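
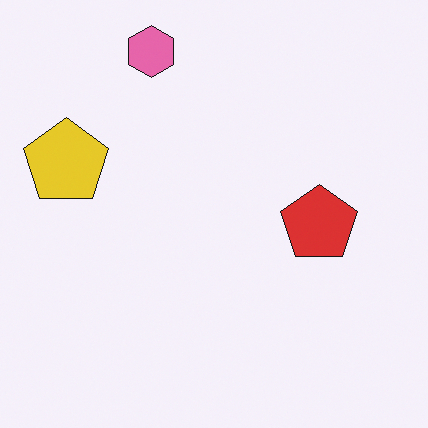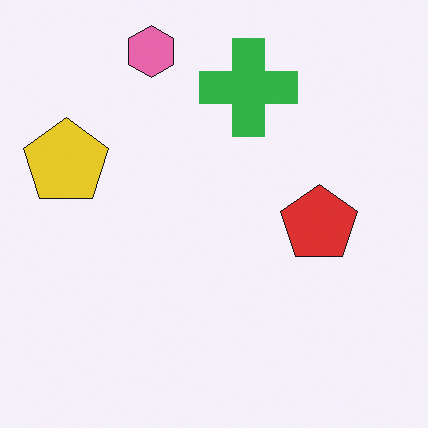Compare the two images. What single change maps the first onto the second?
The transformation is: overlaid with an additional green cross.

A green cross appears in the second image that is absent from the first.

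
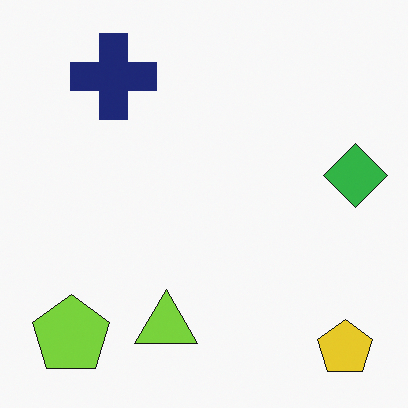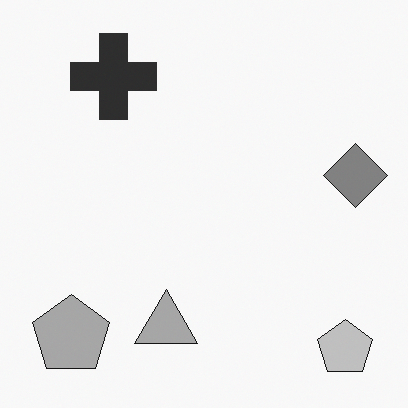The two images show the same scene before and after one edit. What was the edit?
The transformation is: converted to grayscale.

All color is removed — every shape is now a shade of grey.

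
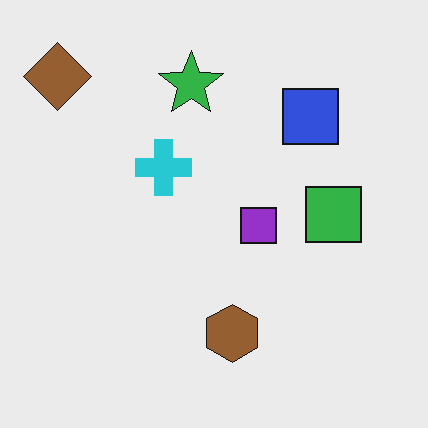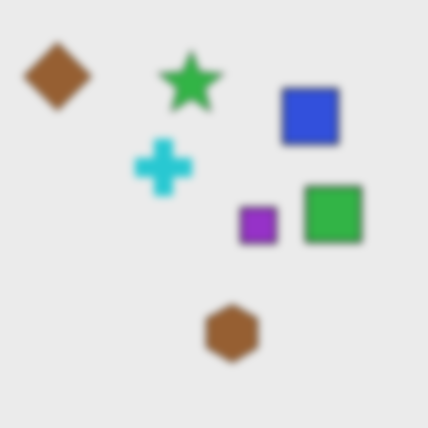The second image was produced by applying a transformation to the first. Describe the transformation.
The second image is the first noticeably gaussian-blurred.

Shape edges and outlines are uniformly softened across the whole image.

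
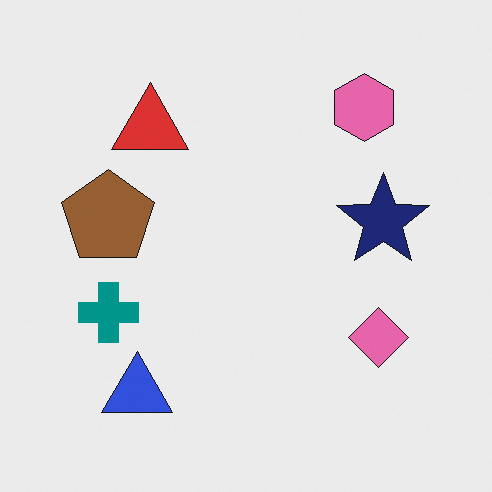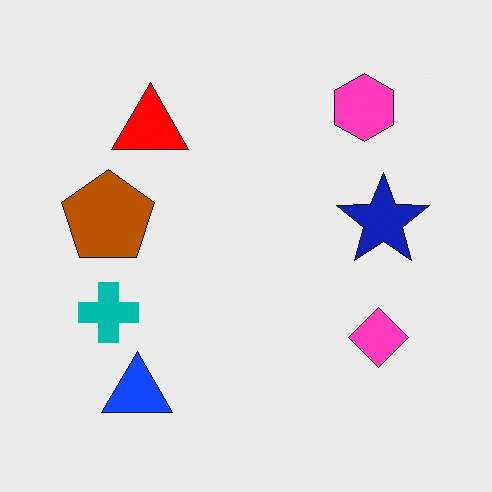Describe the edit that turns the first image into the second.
It was heavily oversaturated.

All colors are more vivid — a global saturation change.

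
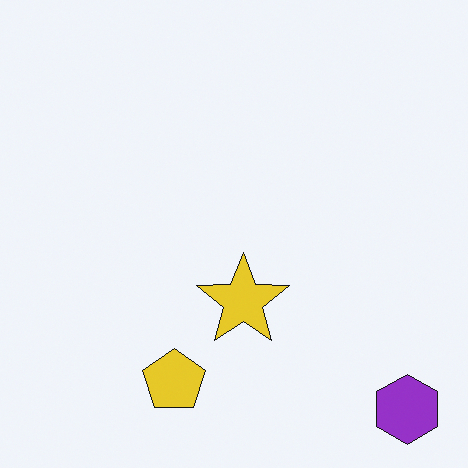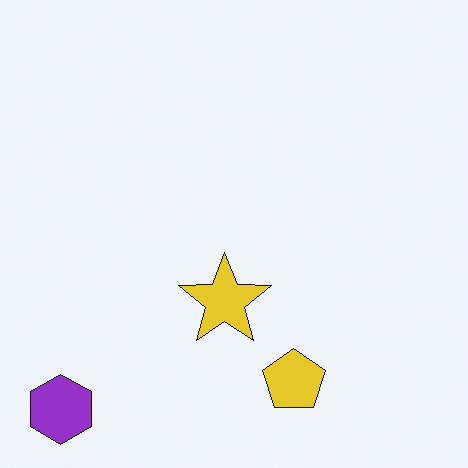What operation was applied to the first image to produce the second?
The image was flipped horizontally (left ↔ right).

The purple hexagon is in the bottom-right of the first image and the bottom-left of the second — shapes on opposite sides of the vertical midline have swapped in a mirror flip.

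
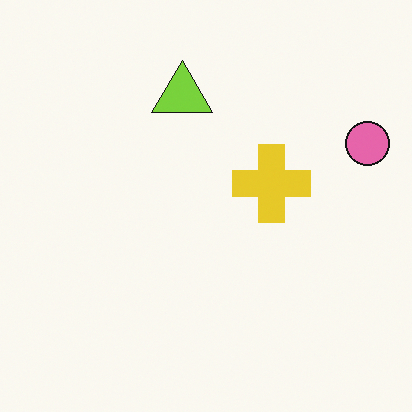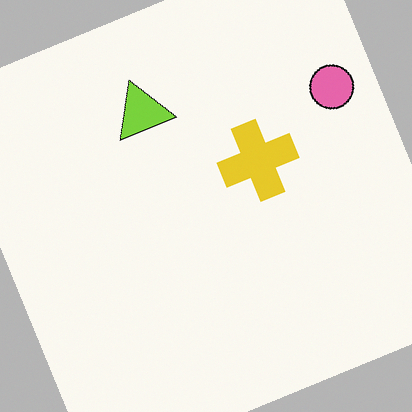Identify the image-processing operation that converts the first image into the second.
This is the original image rotated counter-clockwise by a moderate amount.

Every shape is tilted by the same angle and the image corners show triangular fill wedges — a whole-image rotation by a non-right angle.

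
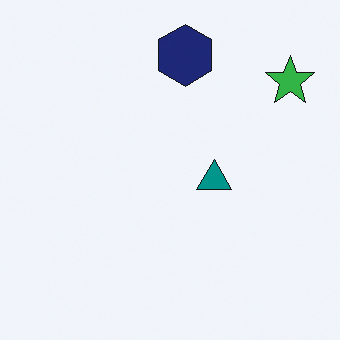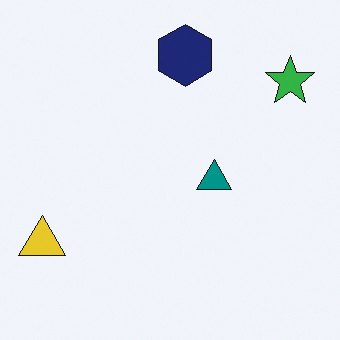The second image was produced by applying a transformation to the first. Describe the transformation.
This is the original image overlaid with an additional yellow triangle.

A yellow triangle appears in the second image that is absent from the first.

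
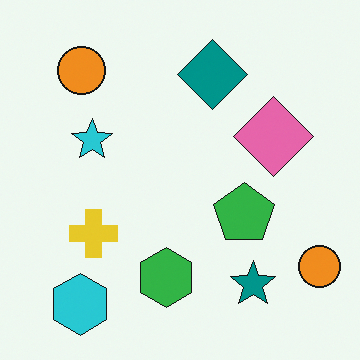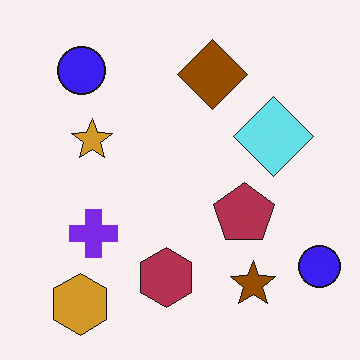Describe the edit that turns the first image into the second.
It was hue-shifted by a large amount.

Every shape's color has rotated by the same amount around the hue wheel — a uniform hue shift.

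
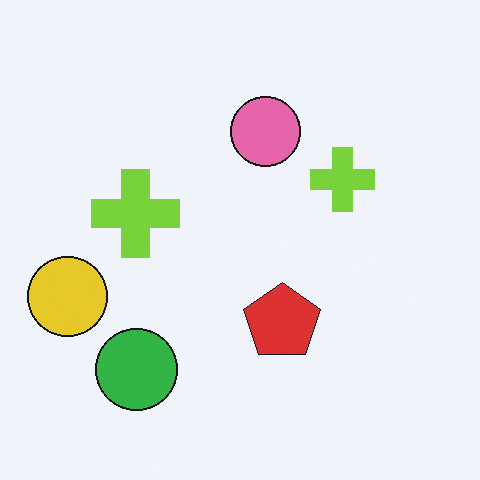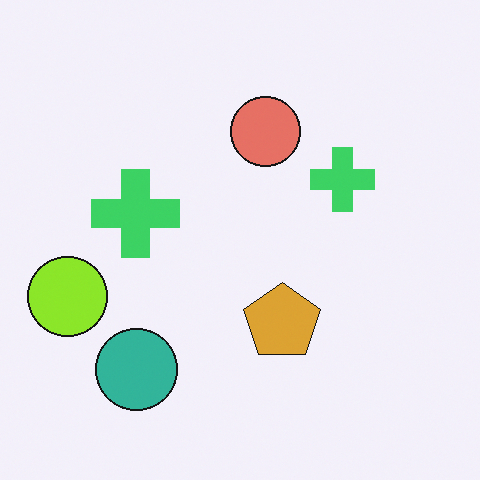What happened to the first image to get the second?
This is the original image hue-shifted by a small amount.

Every shape's color has rotated by the same amount around the hue wheel — a uniform hue shift.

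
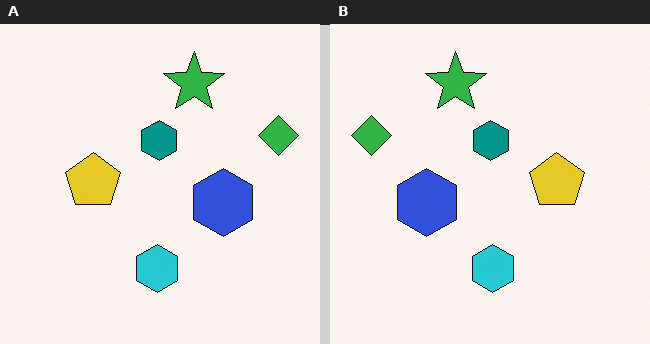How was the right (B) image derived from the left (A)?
The transformation is: flipped horizontally (left ↔ right).

The green diamond is in the right of the left (A) image and the left of the right (B) — shapes on opposite sides of the vertical midline have swapped in a mirror flip.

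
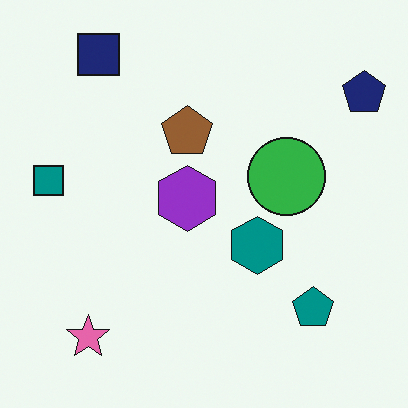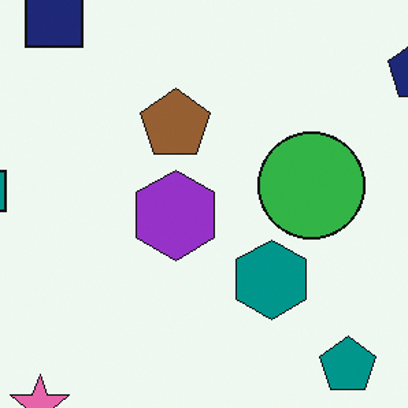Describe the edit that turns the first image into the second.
Cropped to a modestly smaller region and rescaled.

The visible shapes are larger and the field of view is narrower; shapes near the original edges may be partly or wholly outside the frame — a crop-and-rescale.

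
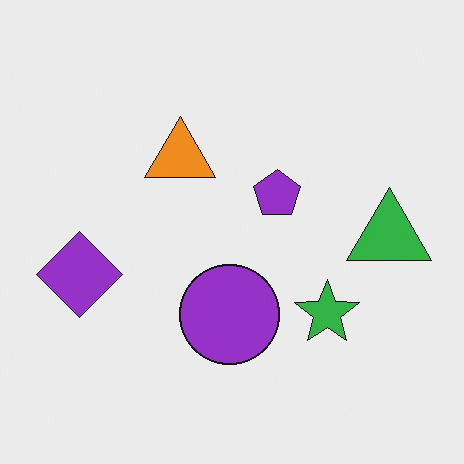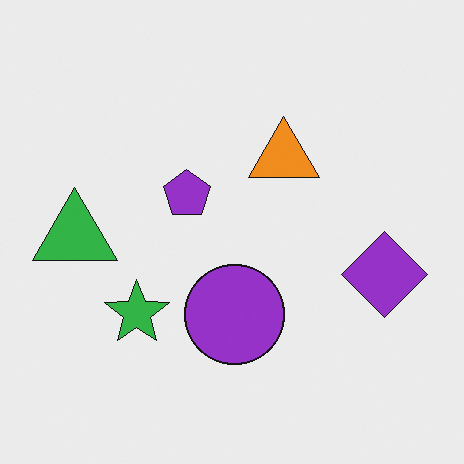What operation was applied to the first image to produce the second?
The transformation is: flipped horizontally (left ↔ right).

The green triangle is in the right of the first image and the left of the second — shapes on opposite sides of the vertical midline have swapped in a mirror flip.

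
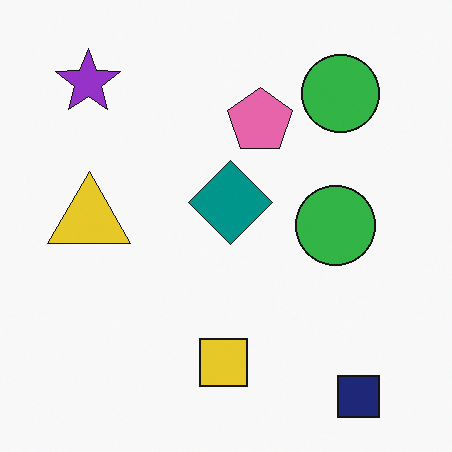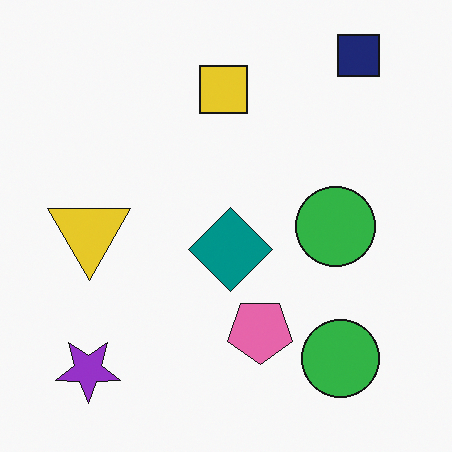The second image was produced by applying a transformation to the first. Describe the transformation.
This is the original image flipped vertically (top ↔ bottom).

The navy square is in the bottom-right of the first image and the top-right of the second — shapes on opposite sides of the horizontal midline have swapped in a mirror flip.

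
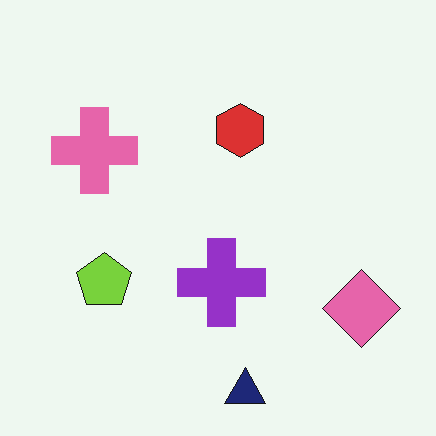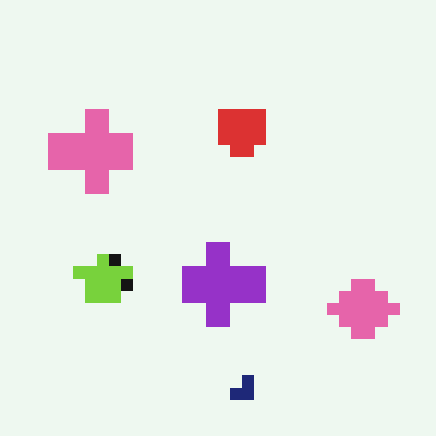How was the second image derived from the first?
It was coarsely pixelated.

Shapes are reduced to large square blocks; fine edges and outlines are lost — a downscale-then-upscale (mosaic) effect.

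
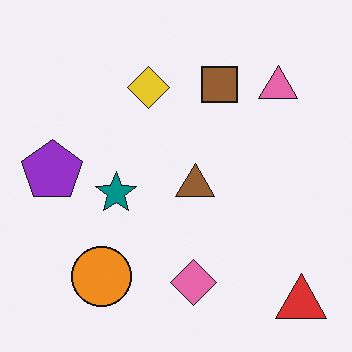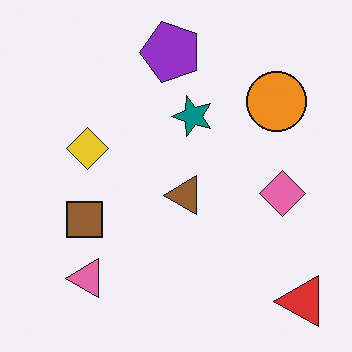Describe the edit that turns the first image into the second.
The image was transposed (reflected across the top-left ↔ bottom-right diagonal).

Shapes have swapped their row and column positions — what was in the top-right is now in the bottom-left — a diagonal reflection.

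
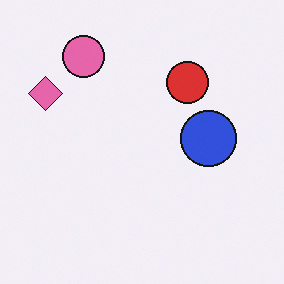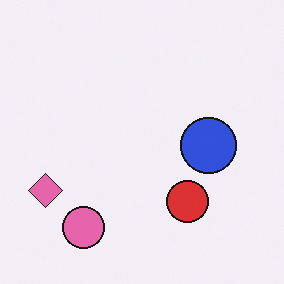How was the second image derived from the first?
This is the original image flipped vertically (top ↔ bottom).

The pink circle is in the top-left of the first image and the bottom-left of the second — shapes on opposite sides of the horizontal midline have swapped in a mirror flip.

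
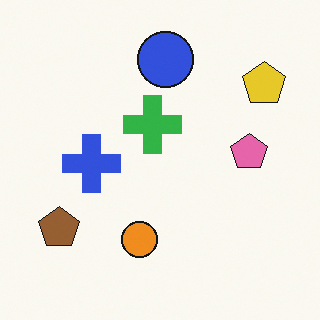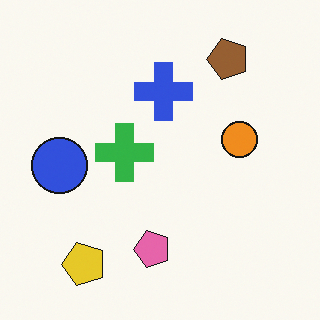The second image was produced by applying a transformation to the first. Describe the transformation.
The second image is the first transposed (reflected across the top-left ↔ bottom-right diagonal).

Shapes have swapped their row and column positions — what was in the top-right is now in the bottom-left — a diagonal reflection.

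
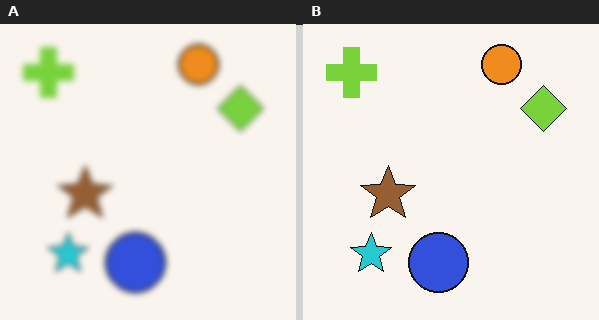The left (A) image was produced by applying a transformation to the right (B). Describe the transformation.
The transformation is: moderately blurred.

Shape edges and outlines are uniformly softened across the whole image.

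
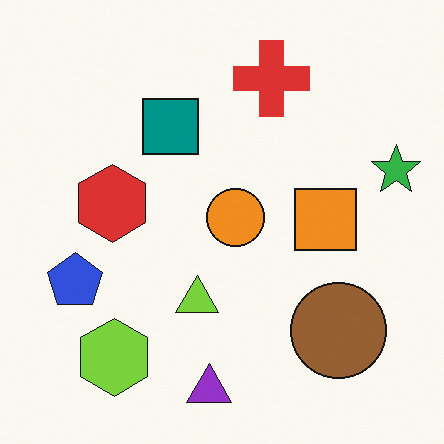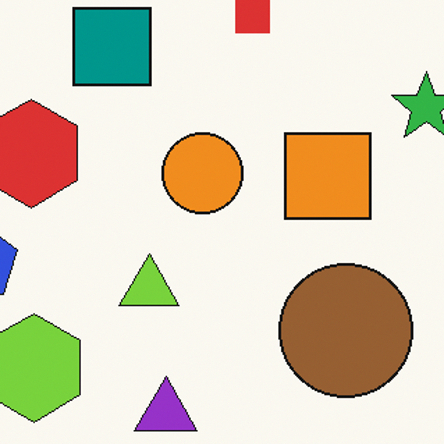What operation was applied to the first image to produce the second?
Cropped to a modestly smaller region and rescaled.

The visible shapes are larger and the field of view is narrower; shapes near the original edges may be partly or wholly outside the frame — a crop-and-rescale.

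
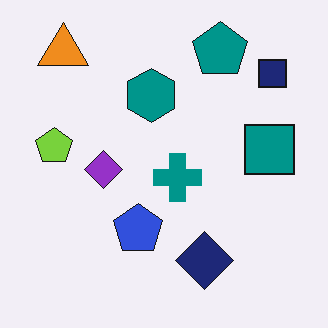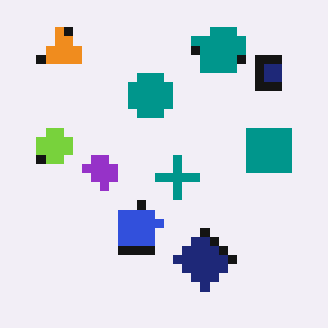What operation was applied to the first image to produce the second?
The image was coarsely pixelated.

Shapes are reduced to large square blocks; fine edges and outlines are lost — a downscale-then-upscale (mosaic) effect.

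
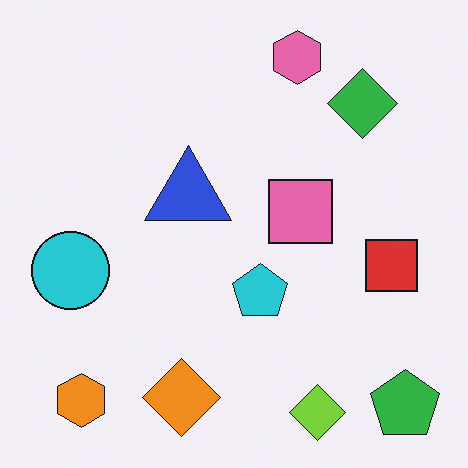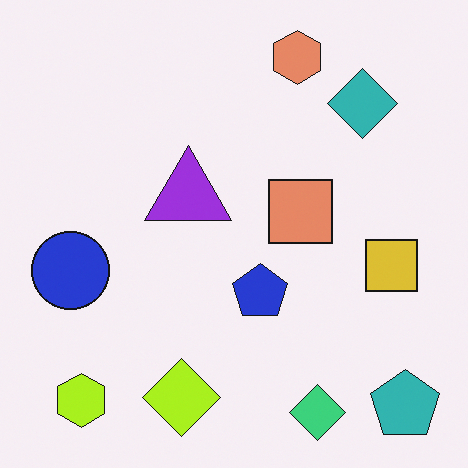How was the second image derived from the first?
The image was hue-shifted slightly.

Every shape's color has rotated by the same amount around the hue wheel — a uniform hue shift.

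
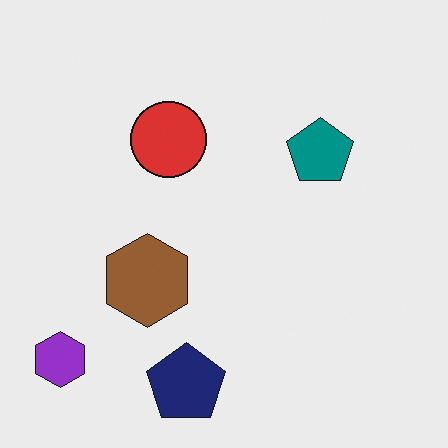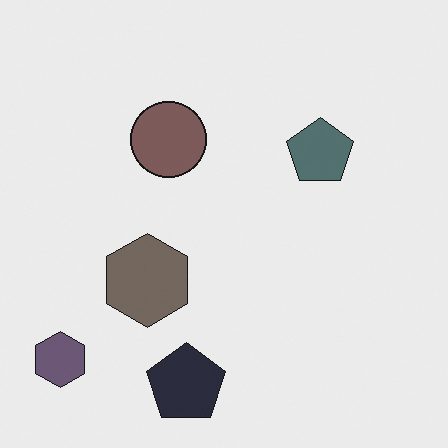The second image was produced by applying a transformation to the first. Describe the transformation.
This is the original image made much more muted (saturation change).

All colors are more muted and greyish — a global saturation change.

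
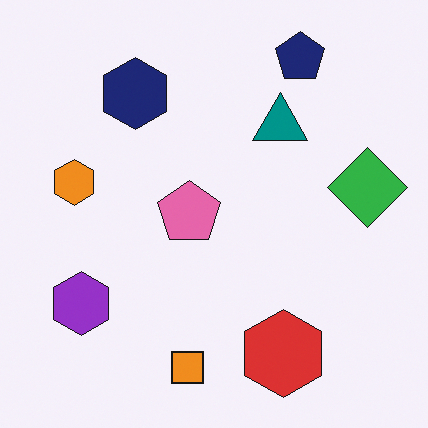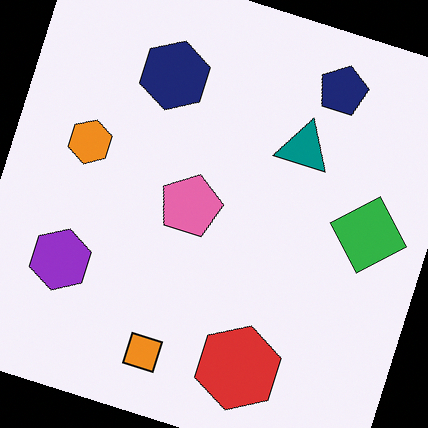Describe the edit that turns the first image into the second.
Rotated clockwise by a clearly visible amount.

Every shape is tilted by the same angle and the image corners show triangular fill wedges — a whole-image rotation by a non-right angle.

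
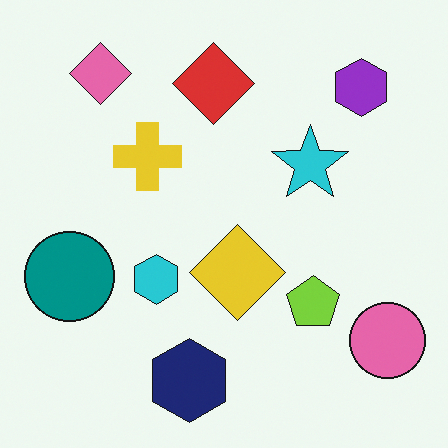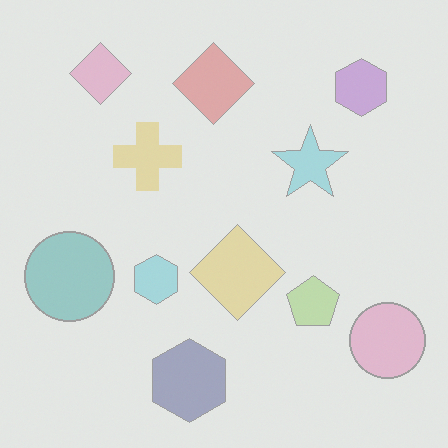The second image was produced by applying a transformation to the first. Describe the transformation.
The second image is the first given much lower contrast.

Tones are pushed toward mid-grey across the whole image — a global contrast change.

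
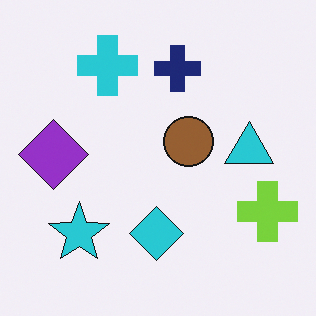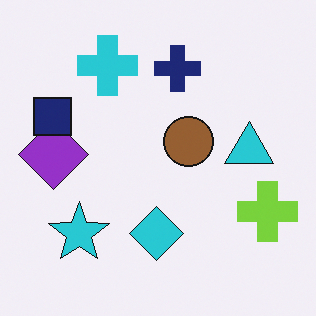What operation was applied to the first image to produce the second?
The second image is the first overlaid with an additional navy square.

A navy square appears in the second image that is absent from the first.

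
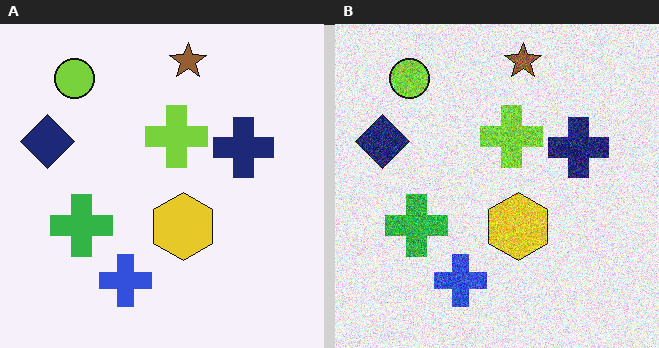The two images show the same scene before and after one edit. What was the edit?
The right (B) image is the left (A) degraded with heavy additive noise.

Random speckle covers the whole image, including the flat background.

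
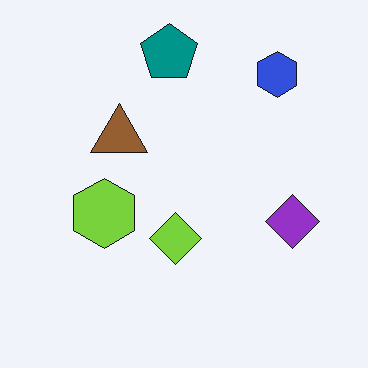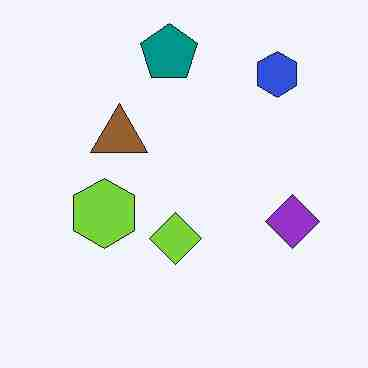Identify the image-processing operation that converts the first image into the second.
It was degraded with heavy JPEG compression.

Blocky 8×8 compression artifacts appear around shape edges and the flat background shows ringing — characteristic JPEG degradation.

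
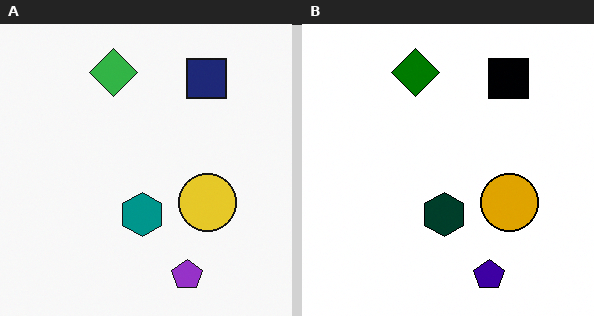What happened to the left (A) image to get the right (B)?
The right (B) image is the left (A) given much higher contrast.

Tones are pushed away from mid-grey across the whole image — a global contrast change.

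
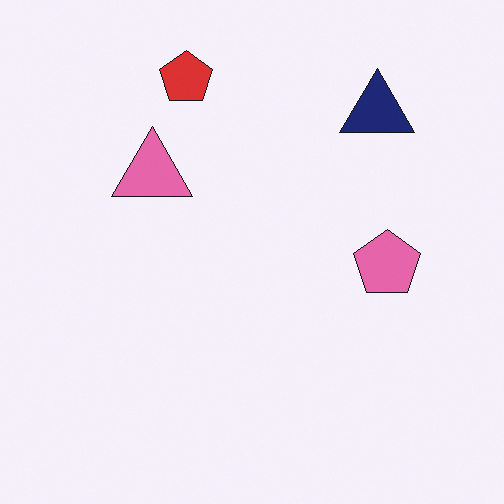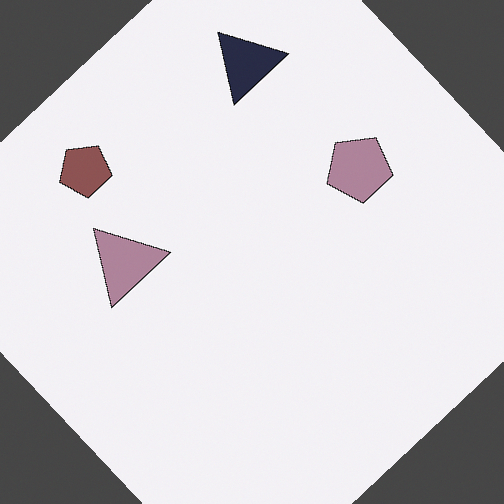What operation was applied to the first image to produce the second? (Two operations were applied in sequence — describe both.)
The second image is the first heavily desaturated, then rotated counter-clockwise by a large amount — several tens of degrees.

All colors are more muted and greyish — a global saturation change. Every shape is tilted by the same angle and the image corners show triangular fill wedges — a whole-image rotation by a non-right angle.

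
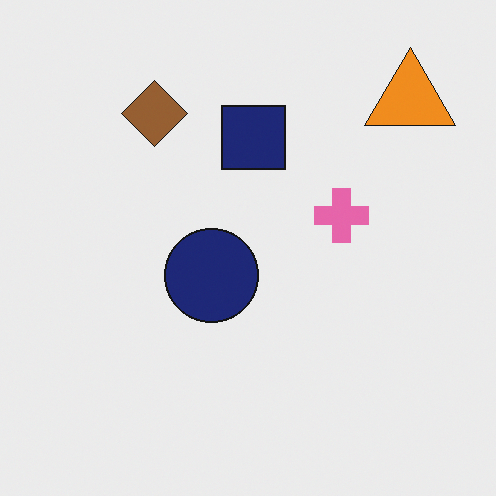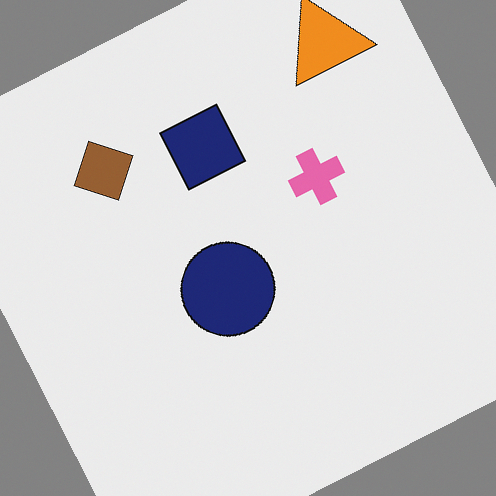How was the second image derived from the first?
The image was rotated counter-clockwise by a moderate amount.

Every shape is tilted by the same angle and the image corners show triangular fill wedges — a whole-image rotation by a non-right angle.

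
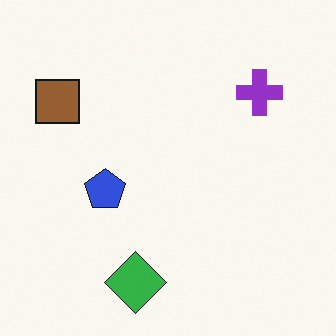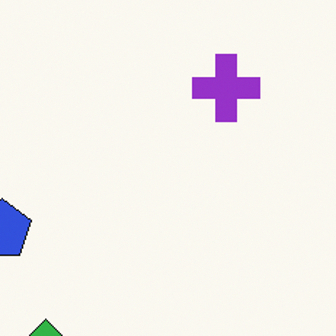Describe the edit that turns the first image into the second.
The transformation is: cropped slightly and scaled back up.

The visible shapes are larger and the field of view is narrower; shapes near the original edges may be partly or wholly outside the frame — a crop-and-rescale.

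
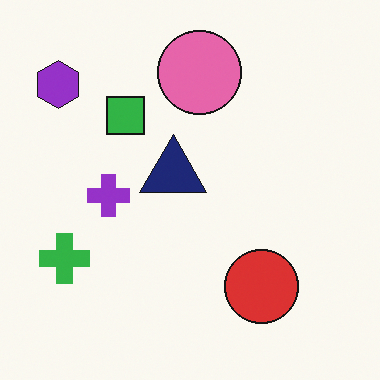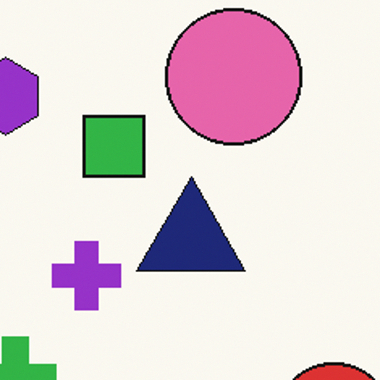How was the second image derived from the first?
It was cropped to a modestly smaller region and rescaled.

The visible shapes are larger and the field of view is narrower; shapes near the original edges may be partly or wholly outside the frame — a crop-and-rescale.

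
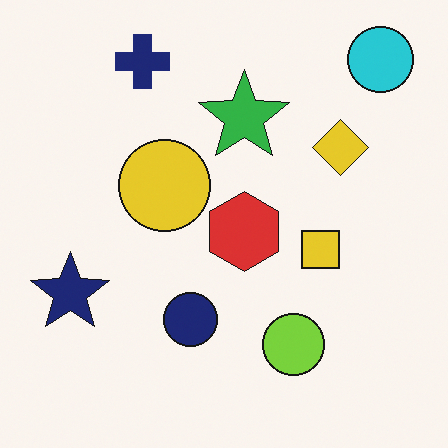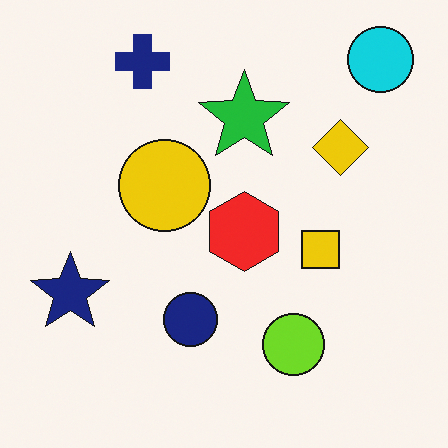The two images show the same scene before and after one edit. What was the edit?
It was slightly oversaturated.

All colors are more vivid — a global saturation change.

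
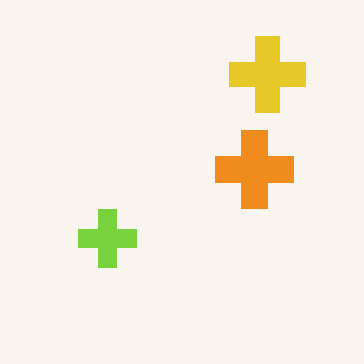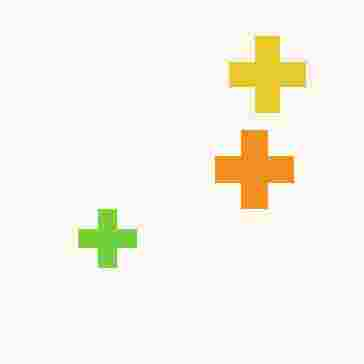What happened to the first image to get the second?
Degraded with heavy JPEG compression.

Blocky 8×8 compression artifacts appear around shape edges and the flat background shows ringing — characteristic JPEG degradation.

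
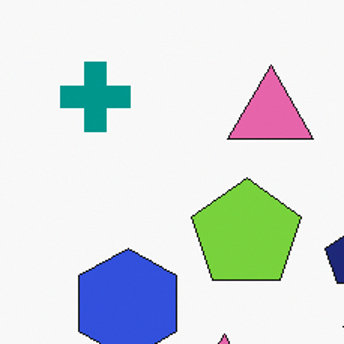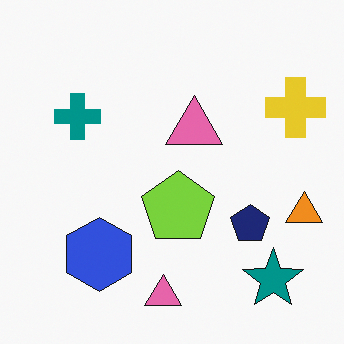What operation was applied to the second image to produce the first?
The transformation is: cropped to a modestly smaller region and rescaled.

The visible shapes are larger and the field of view is narrower; shapes near the original edges may be partly or wholly outside the frame — a crop-and-rescale.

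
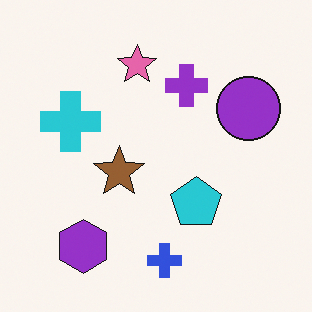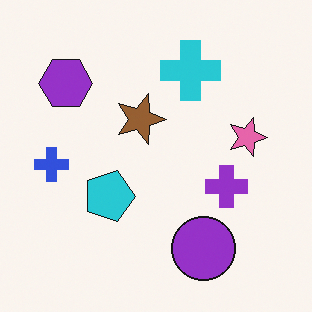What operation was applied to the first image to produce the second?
Rotated 90° clockwise.

The purple hexagon sits in the bottom-left of the first image and the top-left of the second — consistent with a whole-image 90° clockwise rotation.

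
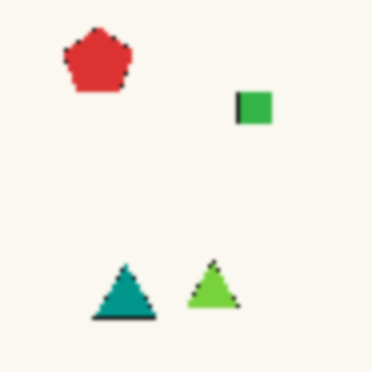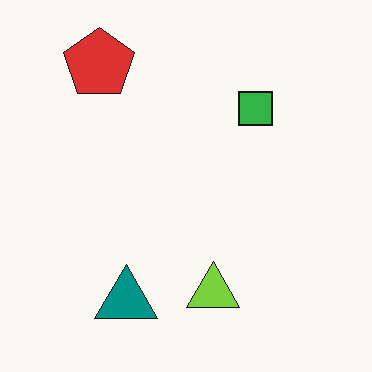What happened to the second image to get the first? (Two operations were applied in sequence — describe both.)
The image was lightly pixelated (a mild mosaic effect), then lightly blurred.

Shapes are reduced to large square blocks; fine edges and outlines are lost — a downscale-then-upscale (mosaic) effect. Shape edges and outlines are uniformly softened across the whole image.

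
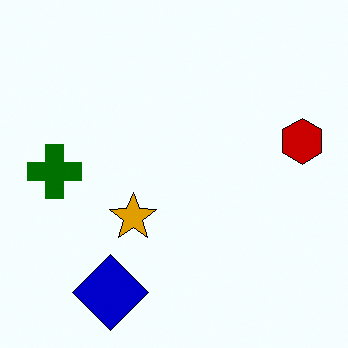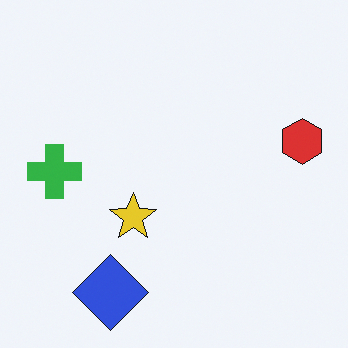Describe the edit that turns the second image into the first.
This is the original image boosted in contrast.

Tones are pushed away from mid-grey across the whole image — a global contrast change.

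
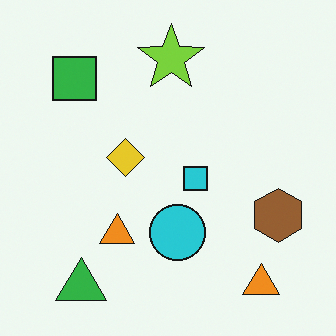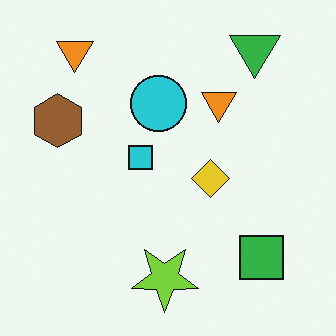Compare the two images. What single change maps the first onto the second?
The second image is the first rotated 180°.

The green triangle sits in the bottom-left of the first image and the top-right of the second — consistent with a whole-image 180° rotation.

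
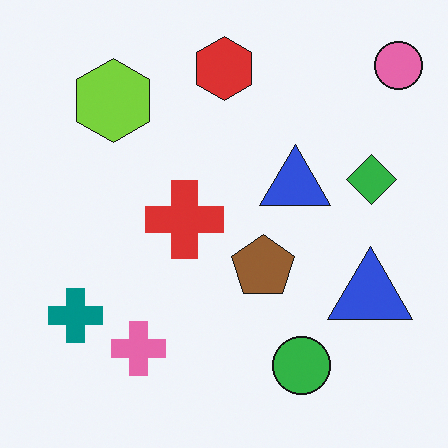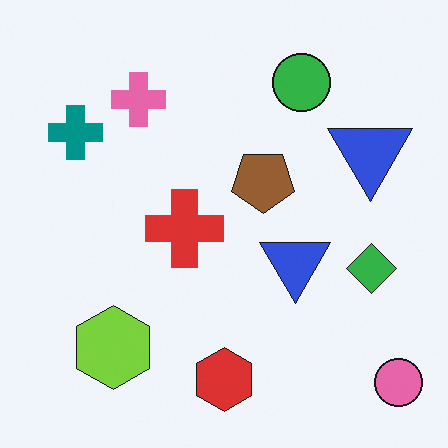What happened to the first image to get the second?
It was flipped vertically (top ↔ bottom).

The pink circle is in the top-right of the first image and the bottom-right of the second — shapes on opposite sides of the horizontal midline have swapped in a mirror flip.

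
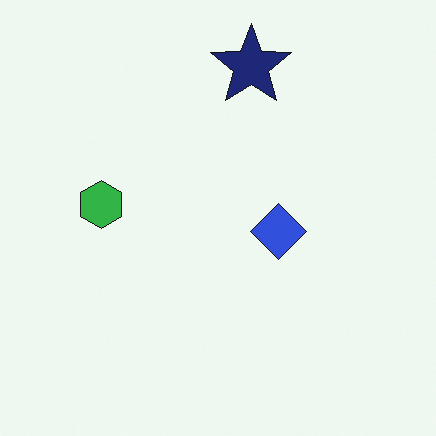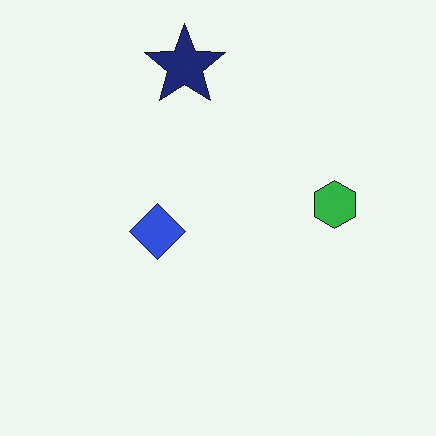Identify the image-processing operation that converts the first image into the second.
Flipped horizontally (left ↔ right).

The green hexagon is in the left of the first image and the right of the second — shapes on opposite sides of the vertical midline have swapped in a mirror flip.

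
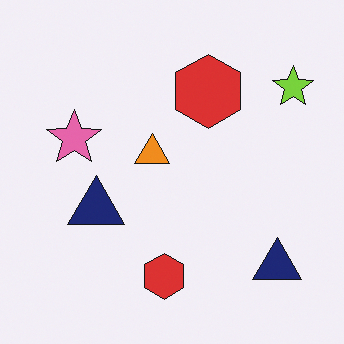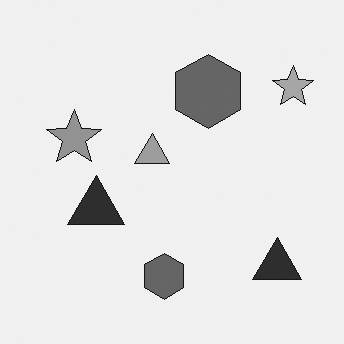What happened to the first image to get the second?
Converted to grayscale.

All color is removed — every shape is now a shade of grey.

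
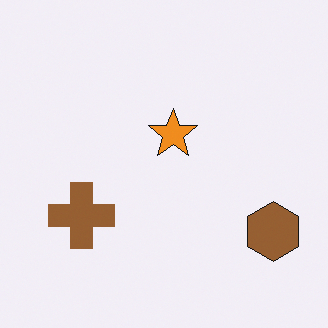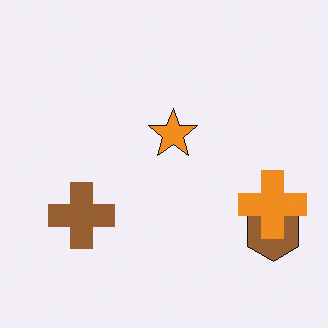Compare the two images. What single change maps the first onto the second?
This is the original image overlaid with an additional orange cross.

An orange cross appears in the second image that is absent from the first.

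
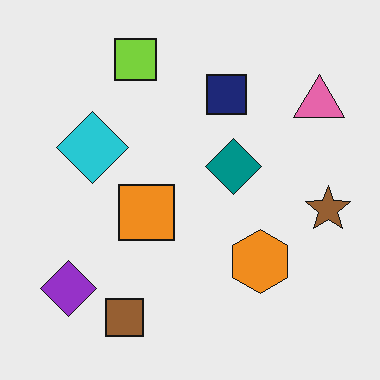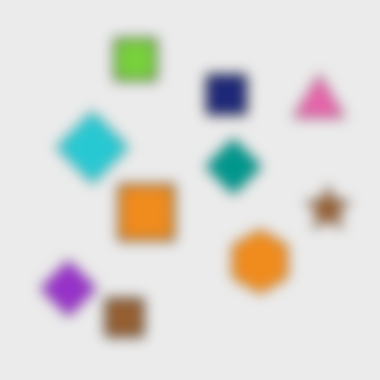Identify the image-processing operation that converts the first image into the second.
The transformation is: strongly gaussian-blurred.

Shape edges and outlines are uniformly softened across the whole image.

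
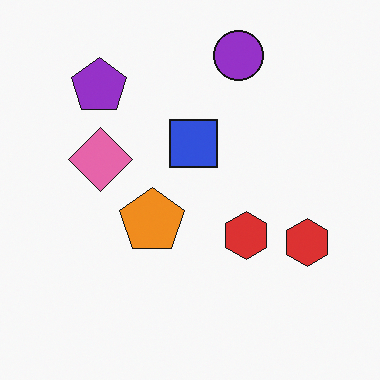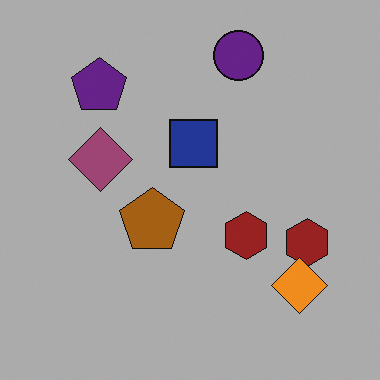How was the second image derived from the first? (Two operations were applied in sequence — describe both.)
It was substantially darkened, then overlaid with an additional orange diamond.

Every pixel — background and shapes alike — is uniformly darkened. An orange diamond appears in the second image that is absent from the first.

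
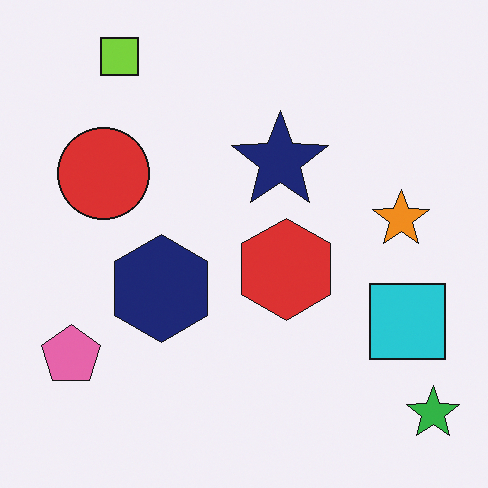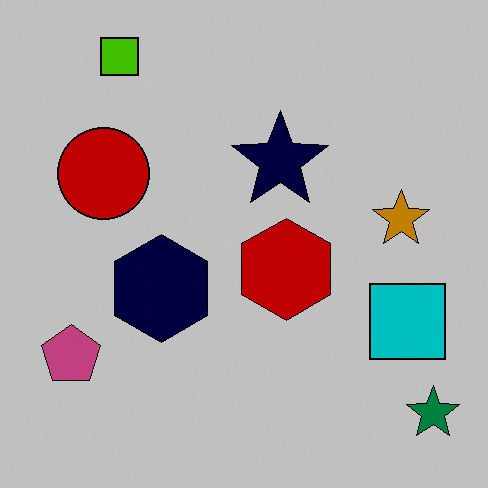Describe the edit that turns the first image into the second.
It was heavily posterized to just a handful of flat colors.

Each flat color has snapped to a coarser quantized level — most visibly, the near-white background has dropped to a flat grey.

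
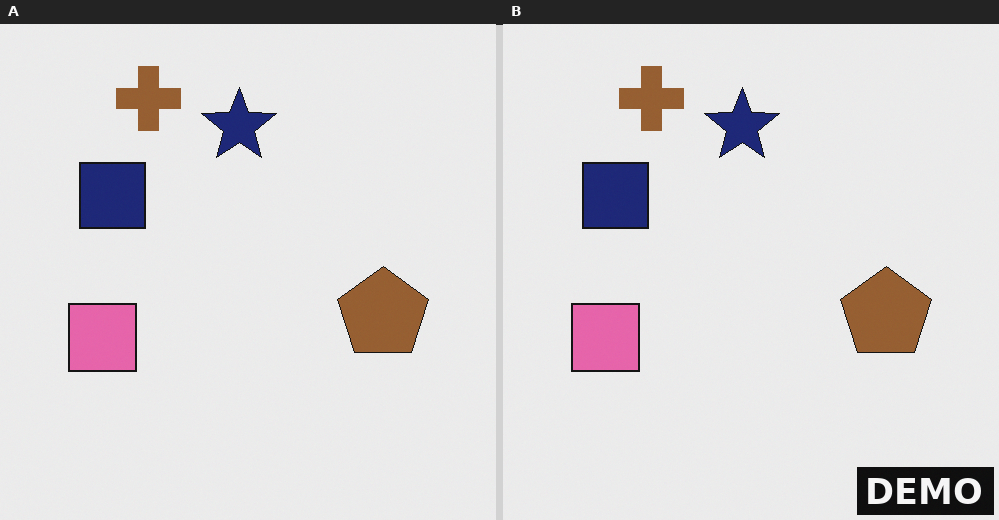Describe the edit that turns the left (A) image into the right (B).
The image was watermarked with the text "DEMO" in the lower-right corner.

A dark label reading "DEMO" appears in the lower-right corner.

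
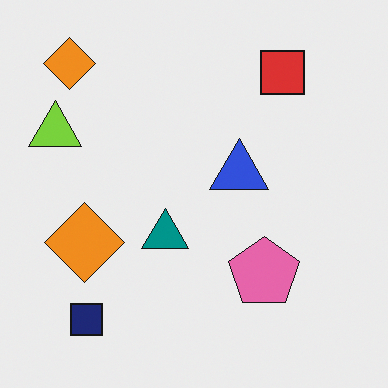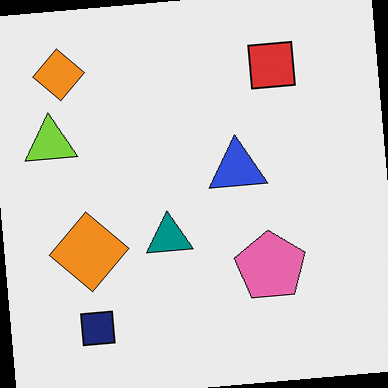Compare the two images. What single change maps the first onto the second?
It was rotated counter-clockwise by a slight angle.

Every shape is tilted by the same angle and the image corners show triangular fill wedges — a whole-image rotation by a non-right angle.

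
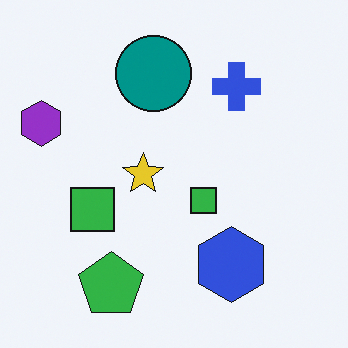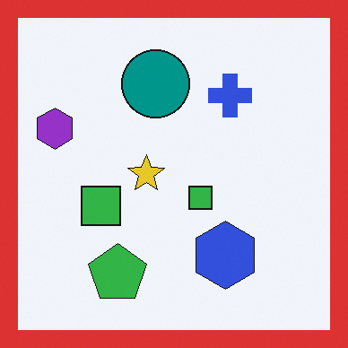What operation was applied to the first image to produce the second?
Framed with a red border.

A solid red frame runs around the edge of the second image, with the content slightly shrunk inside it.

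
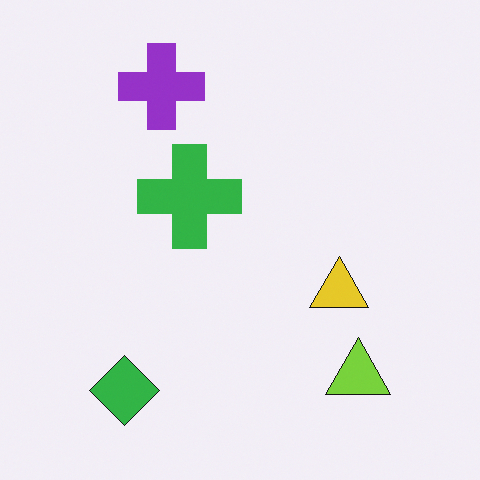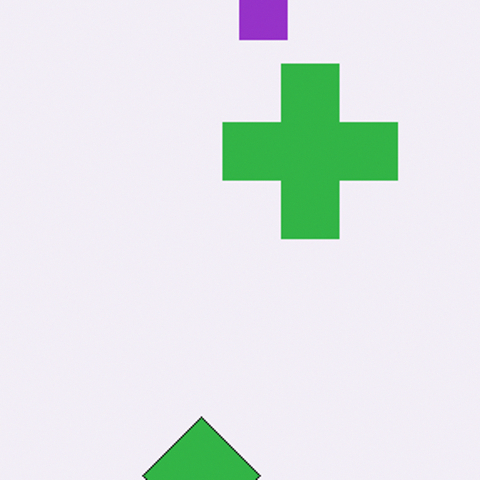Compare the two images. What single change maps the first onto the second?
The second image is the first cropped tightly and scaled back up.

The visible shapes are larger and the field of view is narrower; shapes near the original edges may be partly or wholly outside the frame — a crop-and-rescale.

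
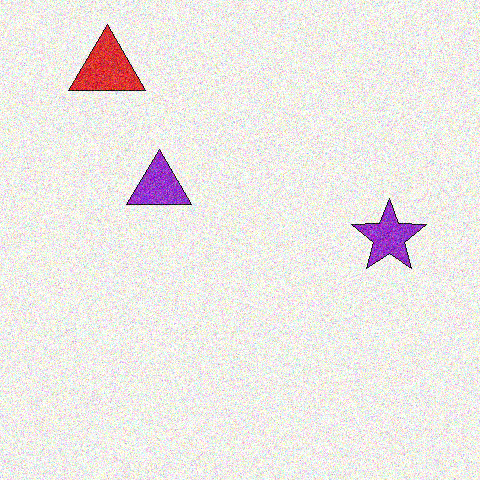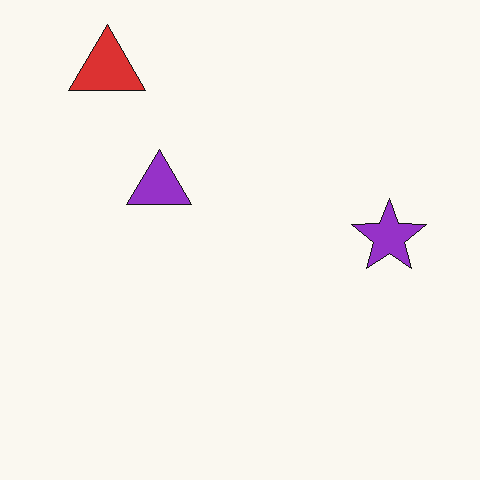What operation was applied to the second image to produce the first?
Degraded with a thick layer of grain.

Random speckle covers the whole image, including the flat background.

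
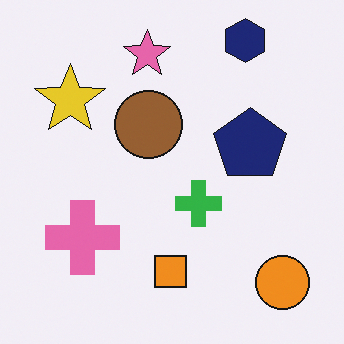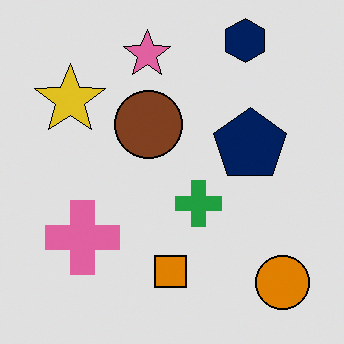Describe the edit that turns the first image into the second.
It was moderately posterized.

Each flat color has snapped to a coarser quantized level — most visibly, the near-white background has dropped to a flat grey.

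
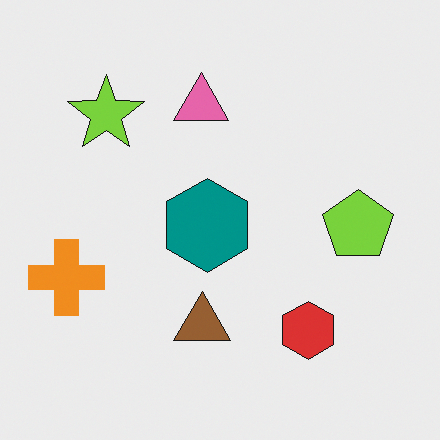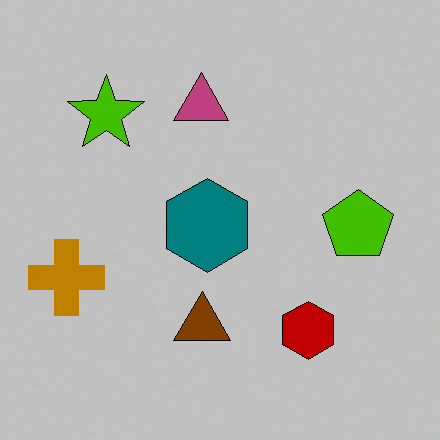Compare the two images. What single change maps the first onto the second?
The image was heavily posterized to just a handful of flat colors.

Each flat color has snapped to a coarser quantized level — most visibly, the near-white background has dropped to a flat grey.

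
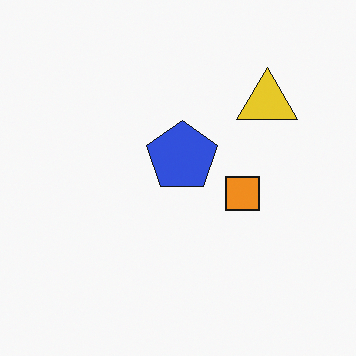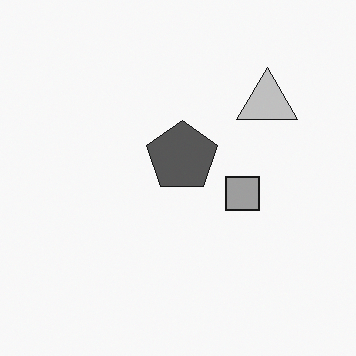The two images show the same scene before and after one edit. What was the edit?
This is the original image converted to grayscale.

All color is removed — every shape is now a shade of grey.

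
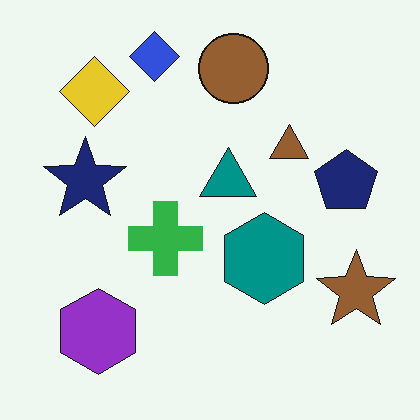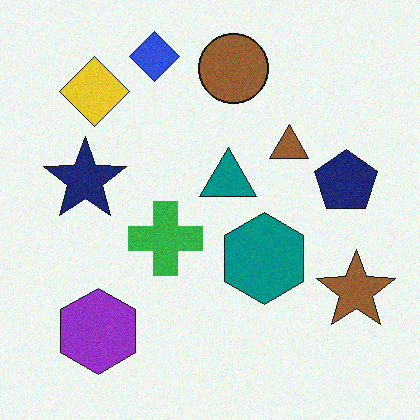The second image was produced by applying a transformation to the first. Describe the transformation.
The second image is the first degraded with light additive noise.

Random speckle covers the whole image, including the flat background.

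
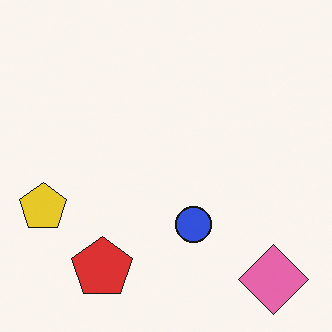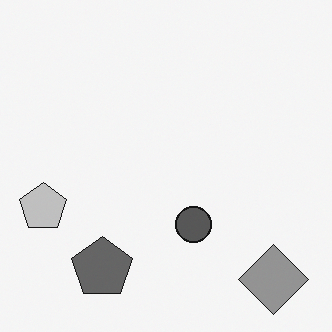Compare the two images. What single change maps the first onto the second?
Converted to grayscale.

All color is removed — every shape is now a shade of grey.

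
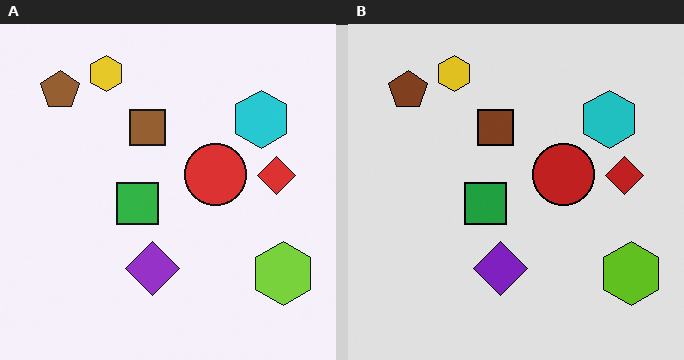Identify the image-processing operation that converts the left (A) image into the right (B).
It was moderately posterized.

Each flat color has snapped to a coarser quantized level — most visibly, the near-white background has dropped to a flat grey.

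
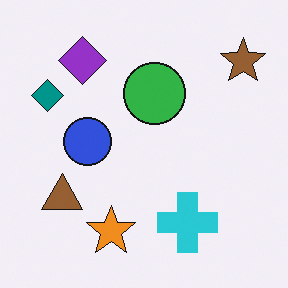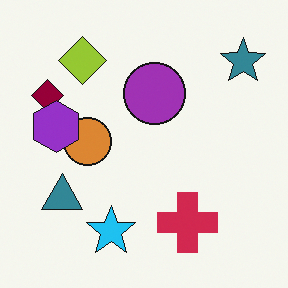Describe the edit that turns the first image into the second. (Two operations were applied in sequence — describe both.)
The image was hue-shifted by a large amount, then overlaid with an additional purple hexagon.

Every shape's color has rotated by the same amount around the hue wheel — a uniform hue shift. A purple hexagon appears in the second image that is absent from the first.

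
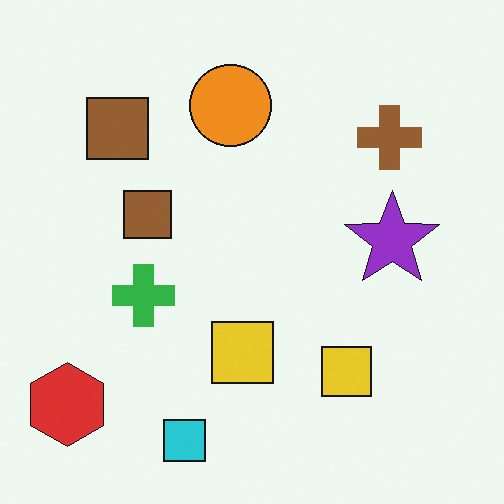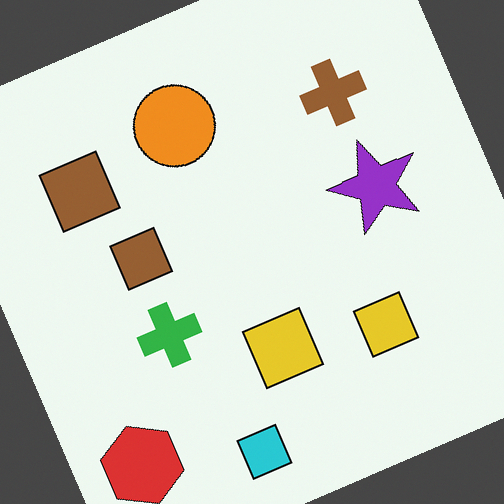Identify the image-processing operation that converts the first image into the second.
The second image is the first rotated counter-clockwise by a moderate amount.

Every shape is tilted by the same angle and the image corners show triangular fill wedges — a whole-image rotation by a non-right angle.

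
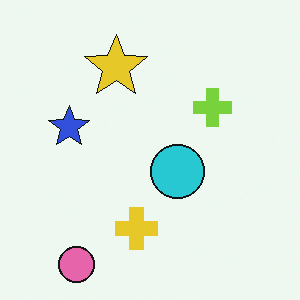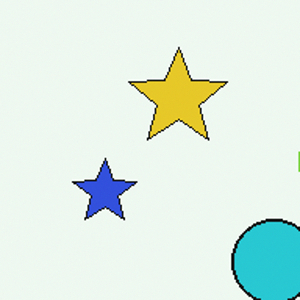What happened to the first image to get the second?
This is the original image cropped to a modestly smaller region and rescaled.

The visible shapes are larger and the field of view is narrower; shapes near the original edges may be partly or wholly outside the frame — a crop-and-rescale.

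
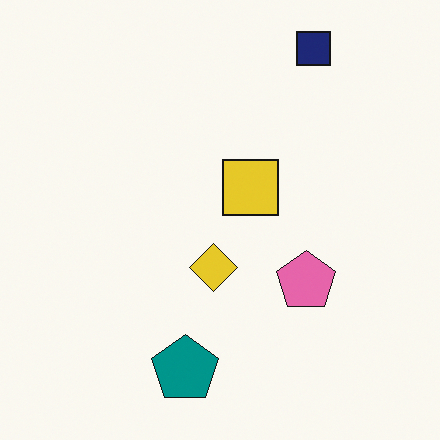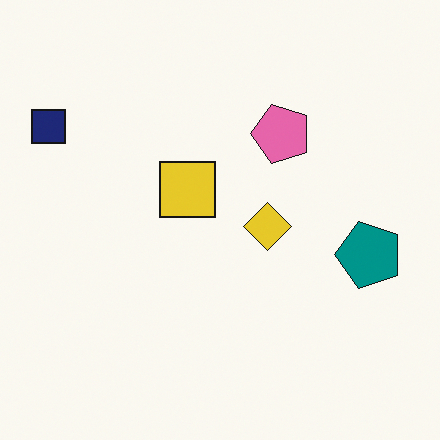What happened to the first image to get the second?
Rotated 90° counter-clockwise.

The navy square sits in the top-right of the first image and the top-left of the second — consistent with a whole-image 90° counter-clockwise rotation.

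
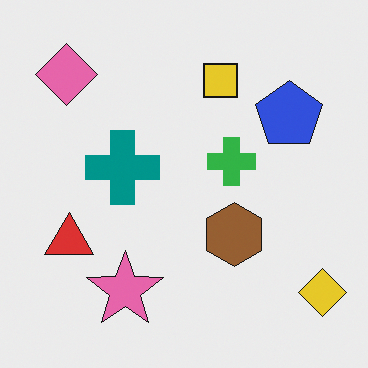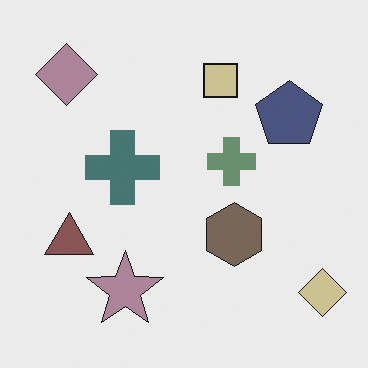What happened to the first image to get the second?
It was heavily desaturated.

All colors are more muted and greyish — a global saturation change.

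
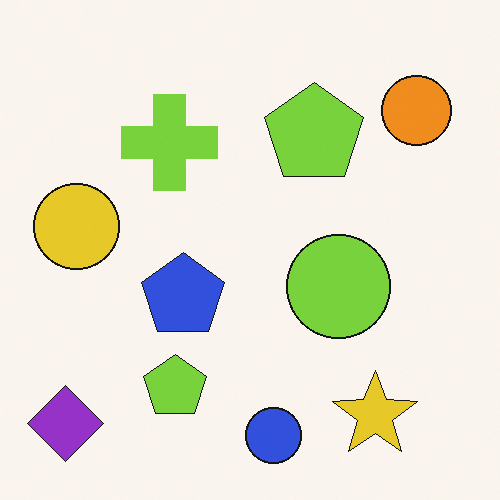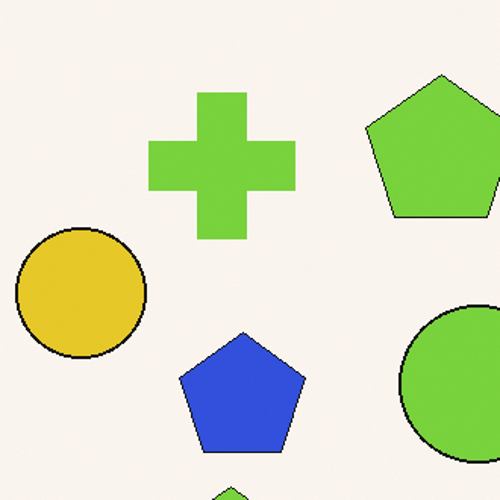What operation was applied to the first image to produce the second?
This is the original image cropped to a modestly smaller region and rescaled.

The visible shapes are larger and the field of view is narrower; shapes near the original edges may be partly or wholly outside the frame — a crop-and-rescale.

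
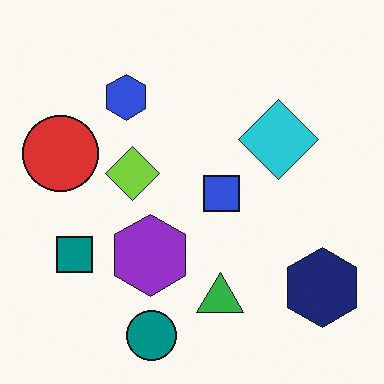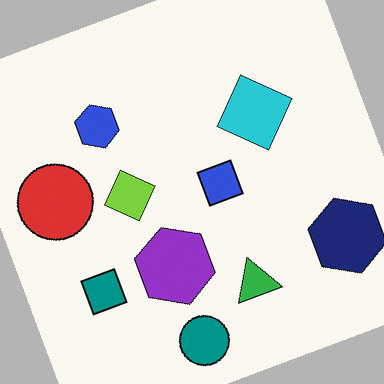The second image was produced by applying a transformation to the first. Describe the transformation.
The image was rotated counter-clockwise by a moderate amount.

Every shape is tilted by the same angle and the image corners show triangular fill wedges — a whole-image rotation by a non-right angle.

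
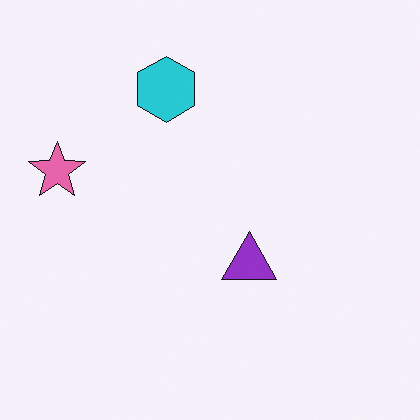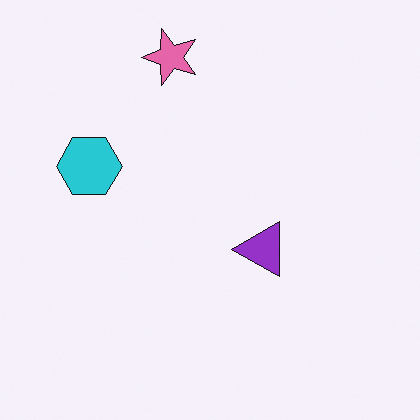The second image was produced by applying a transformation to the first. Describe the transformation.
This is the original image transposed (reflected across the top-left ↔ bottom-right diagonal).

Shapes have swapped their row and column positions — what was in the top-right is now in the bottom-left — a diagonal reflection.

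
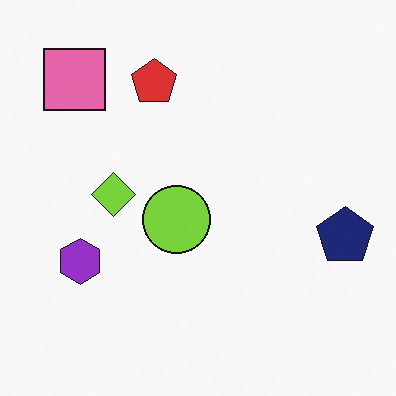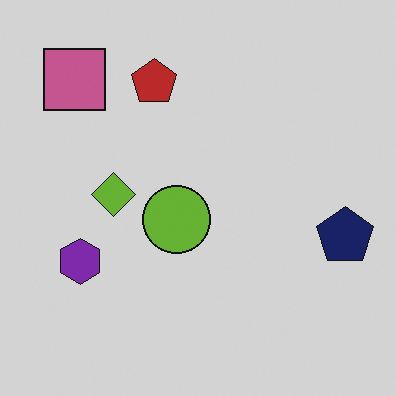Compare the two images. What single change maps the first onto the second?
The transformation is: slightly darkened.

Every pixel — background and shapes alike — is uniformly darkened.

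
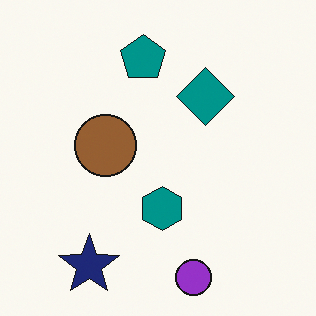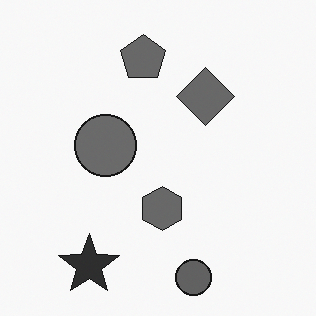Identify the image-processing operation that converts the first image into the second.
The transformation is: converted to grayscale.

All color is removed — every shape is now a shade of grey.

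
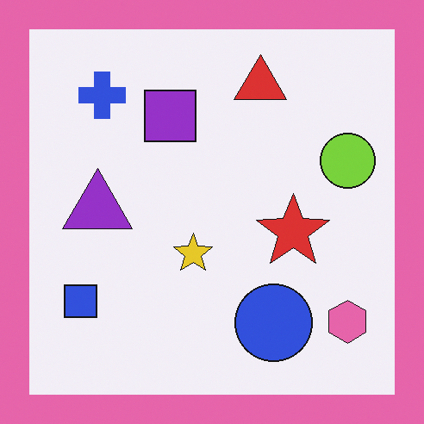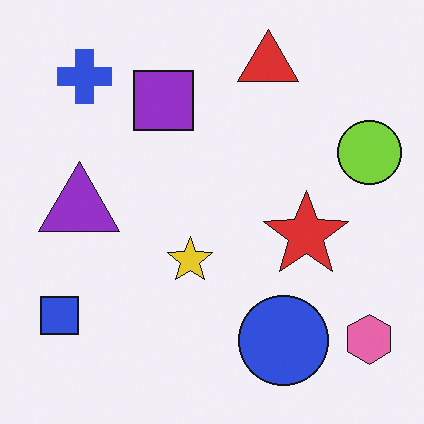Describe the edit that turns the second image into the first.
This is the original image framed with a pink border.

A solid pink frame runs around the edge of the first image, with the content slightly shrunk inside it.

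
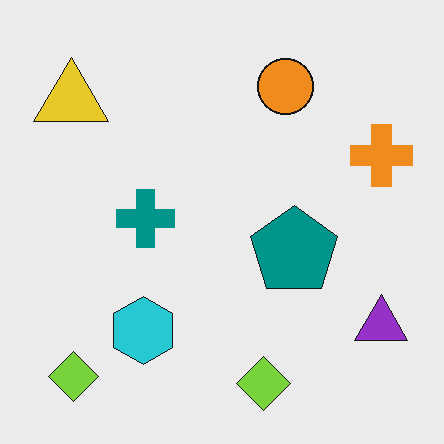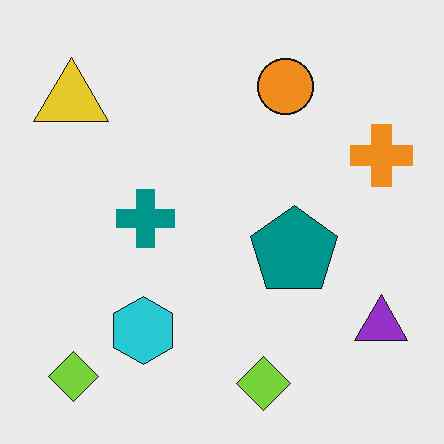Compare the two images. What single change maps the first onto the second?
The image was JPEG-compressed with visible artifacts.

Blocky 8×8 compression artifacts appear around shape edges and the flat background shows ringing — characteristic JPEG degradation.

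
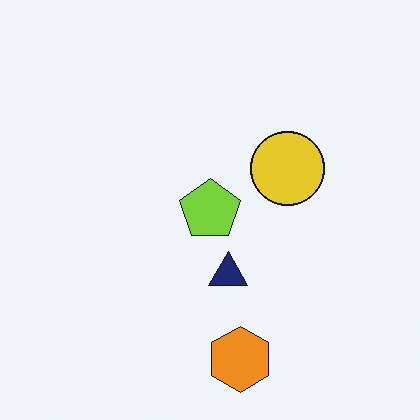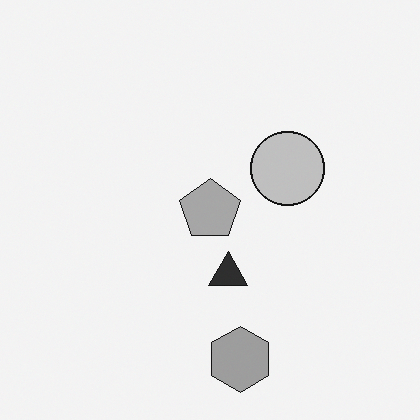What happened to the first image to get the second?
The second image is the first converted to grayscale.

All color is removed — every shape is now a shade of grey.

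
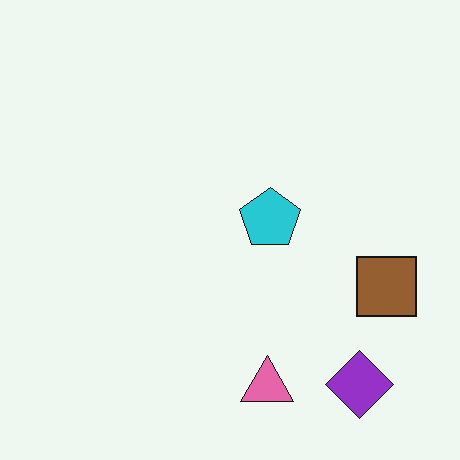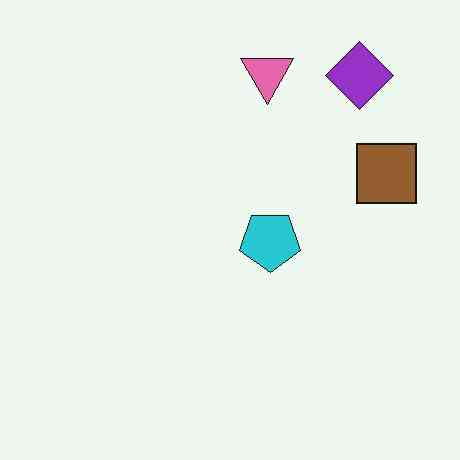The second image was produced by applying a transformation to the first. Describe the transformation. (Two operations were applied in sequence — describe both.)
Flipped vertically (top ↔ bottom), then given moderate JPEG compression.

The pink triangle is in the bottom of the first image and the top of the second — shapes on opposite sides of the horizontal midline have swapped in a mirror flip. Blocky 8×8 compression artifacts appear around shape edges and the flat background shows ringing — characteristic JPEG degradation.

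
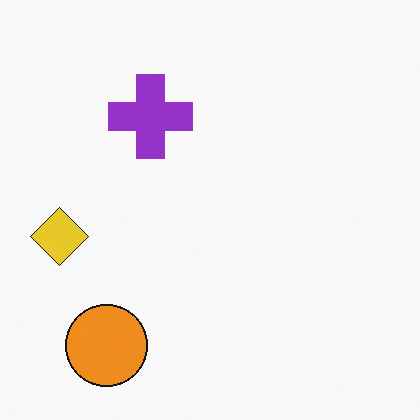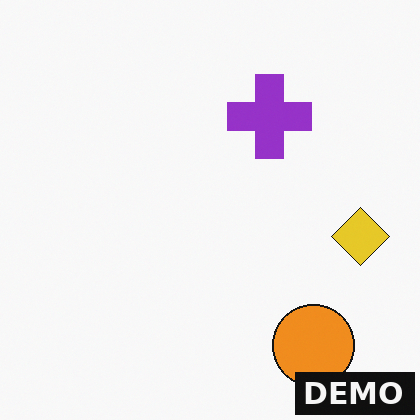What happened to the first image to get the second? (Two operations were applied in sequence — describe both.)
The image was flipped horizontally (left ↔ right), then watermarked with the text "DEMO" in the lower-right corner.

The yellow diamond is in the left of the first image and the right of the second — shapes on opposite sides of the vertical midline have swapped in a mirror flip. A dark label reading "DEMO" appears in the lower-right corner.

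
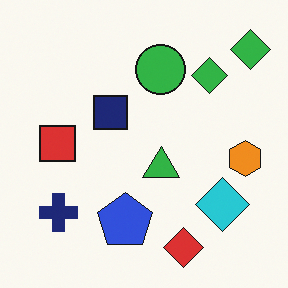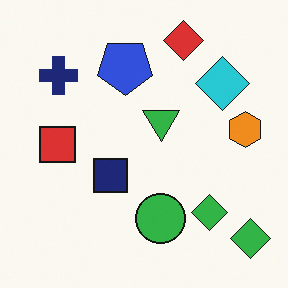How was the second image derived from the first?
Flipped vertically (top ↔ bottom).

The red diamond is in the bottom of the first image and the top of the second — shapes on opposite sides of the horizontal midline have swapped in a mirror flip.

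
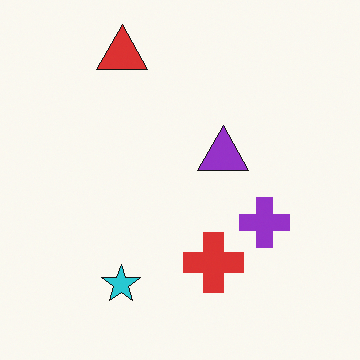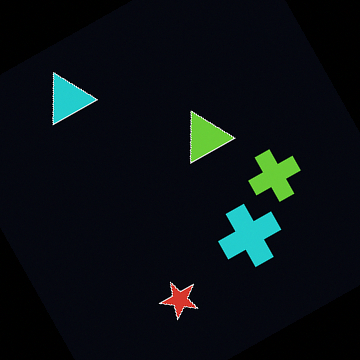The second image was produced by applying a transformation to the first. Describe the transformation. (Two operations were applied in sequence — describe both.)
The transformation is: color-inverted (negative), then rotated counter-clockwise by a clearly visible amount.

The light background has become dark and every shape's color is its complement — a photographic negative. Every shape is tilted by the same angle and the image corners show triangular fill wedges — a whole-image rotation by a non-right angle.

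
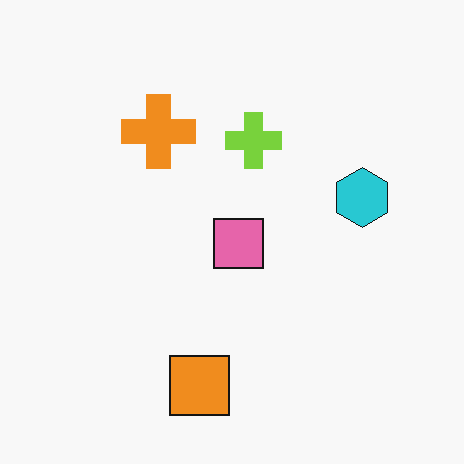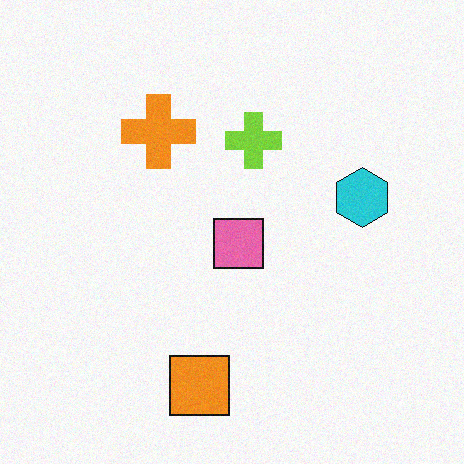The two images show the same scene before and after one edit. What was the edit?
It was degraded with subtle gaussian noise.

Random speckle covers the whole image, including the flat background.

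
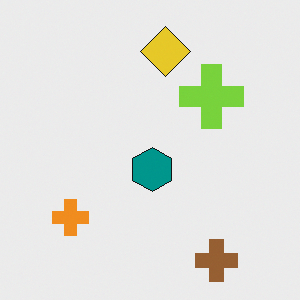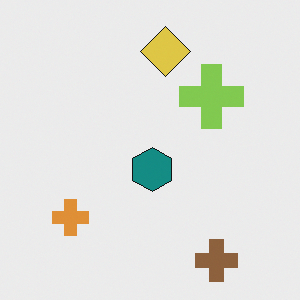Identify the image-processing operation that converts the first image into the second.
Slightly desaturated.

All colors are more muted and greyish — a global saturation change.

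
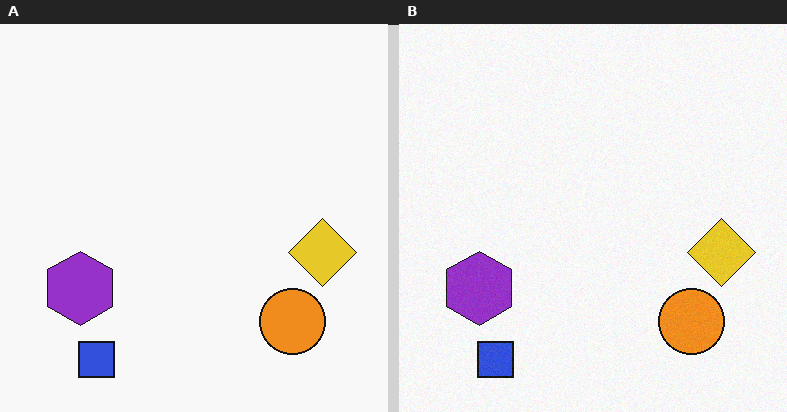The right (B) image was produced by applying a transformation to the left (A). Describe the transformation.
This is the original image degraded with a light layer of grain.

Random speckle covers the whole image, including the flat background.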